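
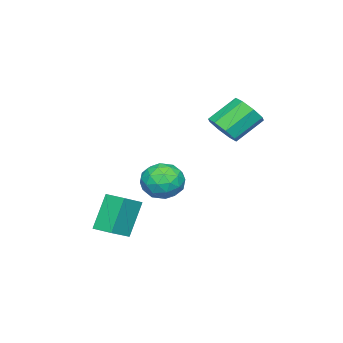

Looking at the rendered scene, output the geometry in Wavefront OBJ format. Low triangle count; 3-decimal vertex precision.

v -0.385 0.093 2.063
v 0.276 0.043 2.758
v -0.875 0.897 3.912
v -1.535 0.947 3.217
v 0.333 0.658 2.36
v -0.818 1.512 3.515
v -0.03 0.942 1.788
v -1.181 1.796 2.942
v -0.601 0.729 1.377
v -1.752 1.583 2.531
v -1.045 0.143 1.368
v -2.196 0.997 2.522
v -1.102 -0.472 1.765
v -2.253 0.382 2.92
v -0.739 -0.756 2.338
v -1.89 0.098 3.492
v -0.168 -0.543 2.749
v -1.319 0.311 3.903
v -0.381 -3.146 -3.08
v 0.018 -3.812 -2.166
v -2.178 -3.228 -2.354
v -1.779 -3.894 -1.44
v -1.464 -2.74 -1.523
v -0.354 -2.69 -1.972
v -1.806 -4.35 -2.548
v -0.696 -4.3 -2.997
v -0.863 -4.557 -1.838
v -0.652 -3.561 -1.204
v -1.508 -3.479 -3.316
v -1.297 -2.483 -2.682
v -0.024 -3.472 -2.687
v -2.136 -3.568 -1.833
v -1.951 -2.89 -1.882
v -1.717 -3.281 -1.345
v -0.243 -2.812 -2.572
v -0.008 -3.204 -2.035
v -0.879 -2.573 -1.657
v -2.152 -3.836 -2.485
v -1.917 -4.228 -1.948
v -0.443 -3.759 -3.175
v -0.209 -4.15 -2.638
v -1.281 -4.467 -2.863
v -0.307 -4.301 -1.957
v -1.363 -4.349 -1.53
v -1.379 -4.617 -2.182
v -0.726 -4.588 -2.445
v -0.183 -3.716 -1.585
v -1.239 -3.764 -1.158
v -1.054 -3.086 -1.206
v -0.401 -3.056 -1.47
v -0.7 -4.154 -1.392
v -0.921 -3.276 -3.362
v -1.977 -3.324 -2.935
v -1.759 -3.984 -3.05
v -1.106 -3.954 -3.314
v -0.797 -2.691 -2.99
v -1.853 -2.739 -2.563
v -1.434 -2.452 -2.075
v -0.781 -2.423 -2.338
v -1.46 -2.886 -3.128
v 3.575 -3.678 -3.935
v 2.551 -3.568 -2.07
v 3.779 -2.547 -3.889
v 2.754 -2.437 -2.025
v 4.786 -3.923 -3.255
v 3.761 -3.813 -1.391
v 4.989 -2.792 -3.21
v 3.965 -2.682 -1.345
f 2 1 5
f 2 5 3
f 3 5 6
f 3 6 4
f 5 1 7
f 5 7 6
f 6 7 8
f 6 8 4
f 7 1 9
f 7 9 8
f 8 9 10
f 8 10 4
f 9 1 11
f 9 11 10
f 10 11 12
f 10 12 4
f 11 1 13
f 11 13 12
f 12 13 14
f 12 14 4
f 13 1 15
f 13 15 14
f 14 15 16
f 14 16 4
f 15 1 17
f 15 17 16
f 16 17 18
f 16 18 4
f 17 1 2
f 17 2 18
f 18 2 3
f 18 3 4
f 19 56 35
f 56 30 59
f 35 59 24
f 56 59 35
f 19 35 31
f 35 24 36
f 31 36 20
f 35 36 31
f 19 31 40
f 31 20 41
f 40 41 26
f 31 41 40
f 19 40 52
f 40 26 55
f 52 55 29
f 40 55 52
f 19 52 56
f 52 29 60
f 56 60 30
f 52 60 56
f 20 36 47
f 36 24 50
f 47 50 28
f 36 50 47
f 24 59 37
f 59 30 58
f 37 58 23
f 59 58 37
f 30 60 57
f 60 29 53
f 57 53 21
f 60 53 57
f 29 55 54
f 55 26 42
f 54 42 25
f 55 42 54
f 26 41 46
f 41 20 43
f 46 43 27
f 41 43 46
f 22 48 34
f 48 28 49
f 34 49 23
f 48 49 34
f 22 34 32
f 34 23 33
f 32 33 21
f 34 33 32
f 22 32 39
f 32 21 38
f 39 38 25
f 32 38 39
f 22 39 44
f 39 25 45
f 44 45 27
f 39 45 44
f 22 44 48
f 44 27 51
f 48 51 28
f 44 51 48
f 23 49 37
f 49 28 50
f 37 50 24
f 49 50 37
f 21 33 57
f 33 23 58
f 57 58 30
f 33 58 57
f 25 38 54
f 38 21 53
f 54 53 29
f 38 53 54
f 27 45 46
f 45 25 42
f 46 42 26
f 45 42 46
f 28 51 47
f 51 27 43
f 47 43 20
f 51 43 47
f 62 64 61
f 65 62 61
f 61 64 63
f 63 65 61
f 62 68 64
f 66 62 65
f 66 68 62
f 64 68 63
f 67 65 63
f 63 68 67
f 67 66 65
f 68 66 67



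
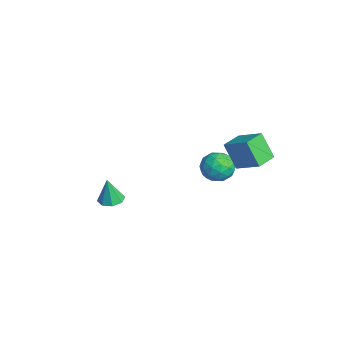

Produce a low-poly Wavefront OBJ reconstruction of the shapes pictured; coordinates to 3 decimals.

v 2.049 -3.125 -1.13
v 2.562 -2.744 -1.082
v 2.051 -3.295 0.21
v 2.14 -2.496 -1.05
v 1.666 -2.617 -1.065
v 1.416 -3.035 -1.118
v 1.537 -3.505 -1.178
v 1.958 -3.753 -1.209
v 2.433 -3.633 -1.195
v 2.683 -3.215 -1.142
v -1.748 2.893 -1.892
v -1.025 3.318 -1.526
v -0.855 2.182 -2.834
v -0.132 2.607 -2.468
v -0.587 1.98 -1.983
v -1.14 2.419 -1.401
v -0.74 3.081 -2.959
v -1.293 3.52 -2.377
v -0.402 3.434 -2.186
v -0.308 2.753 -1.582
v -1.572 2.747 -2.778
v -1.478 2.066 -2.174
v -1.465 3.168 -1.627
v -0.415 2.332 -2.733
v -0.683 1.963 -2.448
v -0.258 2.213 -2.233
v -1.532 2.64 -1.553
v -1.107 2.889 -1.338
v -0.85 2.103 -1.606
v -0.773 2.611 -3.022
v -0.348 2.86 -2.807
v -1.622 3.287 -2.127
v -1.197 3.537 -1.912
v -1.03 3.397 -2.754
v -0.674 3.486 -1.8
v -0.149 3.068 -2.353
v -0.507 3.346 -2.642
v -0.831 3.605 -2.3
v -0.618 3.086 -1.445
v -0.093 2.668 -1.998
v -0.361 2.299 -1.713
v -0.686 2.557 -1.371
v -0.252 3.154 -1.832
v -1.787 2.832 -2.362
v -1.262 2.414 -2.915
v -1.194 2.943 -2.989
v -1.519 3.201 -2.647
v -1.731 2.432 -2.007
v -1.206 2.014 -2.56
v -1.049 1.895 -2.06
v -1.373 2.154 -1.718
v -1.628 2.346 -2.528
v 3.676 2.252 1.098
v 3.093 1.825 2.367
v 3.016 3.144 1.095
v 2.433 2.717 2.364
v 4.687 3.003 1.816
v 4.104 2.576 3.085
v 4.027 3.895 1.813
v 3.444 3.468 3.082
f 2 1 4
f 2 4 3
f 4 1 5
f 4 5 3
f 5 1 6
f 5 6 3
f 6 1 7
f 6 7 3
f 7 1 8
f 7 8 3
f 8 1 9
f 8 9 3
f 9 1 10
f 9 10 3
f 10 1 2
f 10 2 3
f 11 48 27
f 48 22 51
f 27 51 16
f 48 51 27
f 11 27 23
f 27 16 28
f 23 28 12
f 27 28 23
f 11 23 32
f 23 12 33
f 32 33 18
f 23 33 32
f 11 32 44
f 32 18 47
f 44 47 21
f 32 47 44
f 11 44 48
f 44 21 52
f 48 52 22
f 44 52 48
f 12 28 39
f 28 16 42
f 39 42 20
f 28 42 39
f 16 51 29
f 51 22 50
f 29 50 15
f 51 50 29
f 22 52 49
f 52 21 45
f 49 45 13
f 52 45 49
f 21 47 46
f 47 18 34
f 46 34 17
f 47 34 46
f 18 33 38
f 33 12 35
f 38 35 19
f 33 35 38
f 14 40 26
f 40 20 41
f 26 41 15
f 40 41 26
f 14 26 24
f 26 15 25
f 24 25 13
f 26 25 24
f 14 24 31
f 24 13 30
f 31 30 17
f 24 30 31
f 14 31 36
f 31 17 37
f 36 37 19
f 31 37 36
f 14 36 40
f 36 19 43
f 40 43 20
f 36 43 40
f 15 41 29
f 41 20 42
f 29 42 16
f 41 42 29
f 13 25 49
f 25 15 50
f 49 50 22
f 25 50 49
f 17 30 46
f 30 13 45
f 46 45 21
f 30 45 46
f 19 37 38
f 37 17 34
f 38 34 18
f 37 34 38
f 20 43 39
f 43 19 35
f 39 35 12
f 43 35 39
f 54 56 53
f 57 54 53
f 53 56 55
f 55 57 53
f 54 60 56
f 58 54 57
f 58 60 54
f 56 60 55
f 59 57 55
f 55 60 59
f 59 58 57
f 60 58 59



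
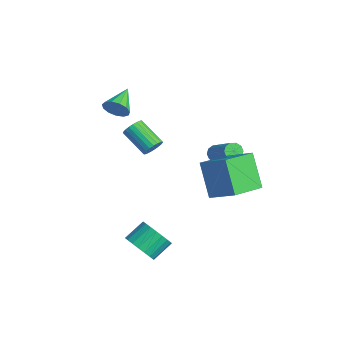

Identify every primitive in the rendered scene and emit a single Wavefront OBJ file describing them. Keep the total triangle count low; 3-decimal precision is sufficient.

v 2.487 -3.645 -3.049
v 3.313 -3.303 -3.267
v 3.078 -2.292 -2.57
v 2.253 -2.635 -2.351
v 3.092 -3.162 -3.546
v 2.857 -2.151 -2.849
v 2.766 -3.105 -3.739
v 2.532 -2.094 -3.041
v 2.392 -3.141 -3.812
v 2.158 -2.13 -3.115
v 2.035 -3.264 -3.753
v 1.801 -2.253 -3.056
v 1.756 -3.453 -3.573
v 1.522 -2.442 -2.876
v 1.603 -3.676 -3.302
v 1.369 -2.665 -2.604
v 1.603 -3.893 -2.987
v 1.369 -2.882 -2.29
v 1.756 -4.067 -2.683
v 1.522 -3.057 -1.985
v 2.035 -4.169 -2.442
v 1.801 -3.158 -1.744
v 2.393 -4.18 -2.306
v 2.159 -3.169 -1.608
v 2.767 -4.098 -2.298
v 2.532 -3.088 -1.601
v 3.092 -3.939 -2.421
v 2.858 -2.928 -1.723
v 3.313 -3.728 -2.651
v 3.079 -2.717 -1.954
v 3.391 -3.503 -2.951
v 3.157 -2.493 -2.254
v -2.674 -0.796 -0.231
v -2.314 -0.925 0.231
v -3.626 -1.493 1.094
v -3.986 -1.364 0.631
v -2.382 -0.69 0.282
v -3.694 -1.258 1.145
v -2.5 -0.474 0.244
v -3.813 -1.042 1.107
v -2.649 -0.313 0.124
v -3.961 -0.881 0.987
v -2.802 -0.236 -0.057
v -4.114 -0.804 0.806
v -2.932 -0.256 -0.269
v -4.245 -0.824 0.594
v -3.018 -0.369 -0.474
v -4.331 -0.937 0.389
v -3.045 -0.556 -0.637
v -4.357 -1.124 0.226
v -3.007 -0.784 -0.73
v -4.319 -1.352 0.133
v -2.912 -1.015 -0.737
v -4.224 -1.582 0.126
v -2.775 -1.207 -0.656
v -4.088 -1.775 0.207
v -2.621 -1.329 -0.502
v -3.934 -1.897 0.361
v -2.477 -1.358 -0.301
v -3.789 -1.926 0.562
v -2.366 -1.291 -0.088
v -3.678 -1.858 0.775
v -2.308 -1.137 0.1
v -3.62 -1.705 0.963
v -1.934 2.27 -1.045
v -1.626 2.328 -1.46
v -0.097 2.568 -0.29
v -0.406 2.51 0.125
v -1.736 2.619 -1.376
v -0.207 2.858 -0.206
v -1.921 2.776 -1.166
v -0.393 3.016 0.004
v -2.112 2.74 -0.91
v -0.583 2.98 0.261
v -2.235 2.524 -0.705
v -0.706 2.764 0.465
v -2.243 2.212 -0.63
v -0.714 2.452 0.54
v -2.133 1.922 -0.714
v -0.604 2.161 0.456
v -1.947 1.764 -0.924
v -0.419 2.004 0.246
v -1.757 1.8 -1.181
v -0.228 2.04 -0.01
v -1.634 2.016 -1.385
v -0.105 2.256 -0.215
v 1.365 -0.087 1.283
v 2.534 0.694 2.088
v 0.567 1.71 0.7
v 1.736 2.49 1.506
v 2.544 -0.11 -0.406
v 3.713 0.67 0.4
v 1.746 1.686 -0.988
v 2.915 2.467 -0.183
v -2.91 -2.634 3.015
v -2.525 -2.584 3.633
v -3.93 -1.606 3.565
v -2.374 -2.298 3.378
v -2.393 -2.119 3.009
v -2.576 -2.103 2.641
v -2.866 -2.257 2.391
v -3.169 -2.53 2.34
v -3.39 -2.836 2.503
v -3.458 -3.078 2.828
v -3.353 -3.18 3.213
v -3.107 -3.108 3.534
v -2.798 -2.886 3.691
f 2 1 5
f 2 5 3
f 3 5 6
f 3 6 4
f 5 1 7
f 5 7 6
f 6 7 8
f 6 8 4
f 7 1 9
f 7 9 8
f 8 9 10
f 8 10 4
f 9 1 11
f 9 11 10
f 10 11 12
f 10 12 4
f 11 1 13
f 11 13 12
f 12 13 14
f 12 14 4
f 13 1 15
f 13 15 14
f 14 15 16
f 14 16 4
f 15 1 17
f 15 17 16
f 16 17 18
f 16 18 4
f 17 1 19
f 17 19 18
f 18 19 20
f 18 20 4
f 19 1 21
f 19 21 20
f 20 21 22
f 20 22 4
f 21 1 23
f 21 23 22
f 22 23 24
f 22 24 4
f 23 1 25
f 23 25 24
f 24 25 26
f 24 26 4
f 25 1 27
f 25 27 26
f 26 27 28
f 26 28 4
f 27 1 29
f 27 29 28
f 28 29 30
f 28 30 4
f 29 1 31
f 29 31 30
f 30 31 32
f 30 32 4
f 31 1 2
f 31 2 32
f 32 2 3
f 32 3 4
f 34 33 37
f 34 37 35
f 35 37 38
f 35 38 36
f 37 33 39
f 37 39 38
f 38 39 40
f 38 40 36
f 39 33 41
f 39 41 40
f 40 41 42
f 40 42 36
f 41 33 43
f 41 43 42
f 42 43 44
f 42 44 36
f 43 33 45
f 43 45 44
f 44 45 46
f 44 46 36
f 45 33 47
f 45 47 46
f 46 47 48
f 46 48 36
f 47 33 49
f 47 49 48
f 48 49 50
f 48 50 36
f 49 33 51
f 49 51 50
f 50 51 52
f 50 52 36
f 51 33 53
f 51 53 52
f 52 53 54
f 52 54 36
f 53 33 55
f 53 55 54
f 54 55 56
f 54 56 36
f 55 33 57
f 55 57 56
f 56 57 58
f 56 58 36
f 57 33 59
f 57 59 58
f 58 59 60
f 58 60 36
f 59 33 61
f 59 61 60
f 60 61 62
f 60 62 36
f 61 33 63
f 61 63 62
f 62 63 64
f 62 64 36
f 63 33 34
f 63 34 64
f 64 34 35
f 64 35 36
f 66 65 69
f 66 69 67
f 67 69 70
f 67 70 68
f 69 65 71
f 69 71 70
f 70 71 72
f 70 72 68
f 71 65 73
f 71 73 72
f 72 73 74
f 72 74 68
f 73 65 75
f 73 75 74
f 74 75 76
f 74 76 68
f 75 65 77
f 75 77 76
f 76 77 78
f 76 78 68
f 77 65 79
f 77 79 78
f 78 79 80
f 78 80 68
f 79 65 81
f 79 81 80
f 80 81 82
f 80 82 68
f 81 65 83
f 81 83 82
f 82 83 84
f 82 84 68
f 83 65 85
f 83 85 84
f 84 85 86
f 84 86 68
f 85 65 66
f 85 66 86
f 86 66 67
f 86 67 68
f 88 90 87
f 91 88 87
f 87 90 89
f 89 91 87
f 88 94 90
f 92 88 91
f 92 94 88
f 90 94 89
f 93 91 89
f 89 94 93
f 93 92 91
f 94 92 93
f 96 95 98
f 96 98 97
f 98 95 99
f 98 99 97
f 99 95 100
f 99 100 97
f 100 95 101
f 100 101 97
f 101 95 102
f 101 102 97
f 102 95 103
f 102 103 97
f 103 95 104
f 103 104 97
f 104 95 105
f 104 105 97
f 105 95 106
f 105 106 97
f 106 95 107
f 106 107 97
f 107 95 96
f 107 96 97



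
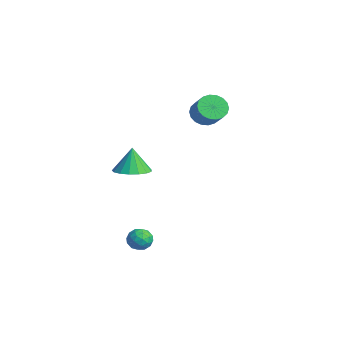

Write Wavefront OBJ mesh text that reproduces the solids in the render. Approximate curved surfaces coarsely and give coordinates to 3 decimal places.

v 2.375 -3.481 -1.374
v 2.977 -3.34 -1.69
v 2.603 -4.58 -1.43
v 3.205 -4.439 -1.746
v 3.116 -4.272 -1.078
v 2.975 -3.593 -1.043
v 2.605 -4.327 -2.077
v 2.464 -3.648 -2.042
v 3.119 -3.863 -2.124
v 3.435 -3.829 -1.507
v 2.145 -4.091 -1.613
v 2.461 -4.057 -0.996
v 2.656 -3.315 -1.527
v 2.924 -4.605 -1.593
v 2.872 -4.507 -1.2
v 3.225 -4.425 -1.386
v 2.655 -3.463 -1.147
v 3.009 -3.38 -1.333
v 3.09 -3.928 -0.973
v 2.571 -4.54 -1.787
v 2.925 -4.457 -1.973
v 2.355 -3.495 -1.734
v 2.708 -3.413 -1.92
v 2.49 -3.992 -2.147
v 3.093 -3.539 -1.968
v 3.227 -4.184 -2.001
v 2.875 -4.119 -2.195
v 2.792 -3.72 -2.175
v 3.279 -3.519 -1.605
v 3.413 -4.164 -1.638
v 3.36 -4.066 -1.245
v 3.278 -3.667 -1.225
v 3.362 -3.826 -1.86
v 2.167 -3.756 -1.482
v 2.301 -4.401 -1.515
v 2.302 -4.253 -1.895
v 2.22 -3.854 -1.875
v 2.353 -3.736 -1.119
v 2.487 -4.381 -1.152
v 2.788 -4.2 -0.945
v 2.705 -3.801 -0.925
v 2.218 -4.094 -1.26
v -4.366 2.972 2.637
v -3.972 3.604 2.207
v -2.88 3.539 3.112
v -3.274 2.908 3.543
v -4.177 3.794 2.468
v -3.085 3.73 3.374
v -4.42 3.821 2.763
v -3.328 3.757 3.668
v -4.652 3.68 3.033
v -3.56 3.616 3.938
v -4.827 3.399 3.224
v -3.735 3.335 4.13
v -4.911 3.034 3.299
v -3.819 2.969 4.205
v -4.887 2.656 3.244
v -3.795 2.591 4.149
v -4.76 2.341 3.068
v -3.668 2.276 3.973
v -4.555 2.15 2.806
v -3.463 2.086 3.712
v -4.312 2.123 2.512
v -3.22 2.059 3.417
v -4.08 2.264 2.242
v -2.988 2.2 3.147
v -3.905 2.545 2.05
v -2.813 2.481 2.956
v -3.821 2.911 1.975
v -2.729 2.846 2.881
v -3.845 3.289 2.031
v -2.753 3.224 2.936
v -1.768 -2.36 0.69
v -0.859 -1.944 0.834
v -2.072 -2.2 2.15
v -1.144 -1.567 0.733
v -1.572 -1.371 0.623
v -2.045 -1.402 0.528
v -2.454 -1.652 0.47
v -2.707 -2.065 0.462
v -2.744 -2.545 0.507
v -2.557 -2.982 0.593
v -2.19 -3.277 0.702
v -1.726 -3.362 0.808
v -1.272 -3.217 0.887
v -0.931 -2.876 0.921
v -0.782 -2.416 0.901
f 1 38 17
f 38 12 41
f 17 41 6
f 38 41 17
f 1 17 13
f 17 6 18
f 13 18 2
f 17 18 13
f 1 13 22
f 13 2 23
f 22 23 8
f 13 23 22
f 1 22 34
f 22 8 37
f 34 37 11
f 22 37 34
f 1 34 38
f 34 11 42
f 38 42 12
f 34 42 38
f 2 18 29
f 18 6 32
f 29 32 10
f 18 32 29
f 6 41 19
f 41 12 40
f 19 40 5
f 41 40 19
f 12 42 39
f 42 11 35
f 39 35 3
f 42 35 39
f 11 37 36
f 37 8 24
f 36 24 7
f 37 24 36
f 8 23 28
f 23 2 25
f 28 25 9
f 23 25 28
f 4 30 16
f 30 10 31
f 16 31 5
f 30 31 16
f 4 16 14
f 16 5 15
f 14 15 3
f 16 15 14
f 4 14 21
f 14 3 20
f 21 20 7
f 14 20 21
f 4 21 26
f 21 7 27
f 26 27 9
f 21 27 26
f 4 26 30
f 26 9 33
f 30 33 10
f 26 33 30
f 5 31 19
f 31 10 32
f 19 32 6
f 31 32 19
f 3 15 39
f 15 5 40
f 39 40 12
f 15 40 39
f 7 20 36
f 20 3 35
f 36 35 11
f 20 35 36
f 9 27 28
f 27 7 24
f 28 24 8
f 27 24 28
f 10 33 29
f 33 9 25
f 29 25 2
f 33 25 29
f 44 43 47
f 44 47 45
f 45 47 48
f 45 48 46
f 47 43 49
f 47 49 48
f 48 49 50
f 48 50 46
f 49 43 51
f 49 51 50
f 50 51 52
f 50 52 46
f 51 43 53
f 51 53 52
f 52 53 54
f 52 54 46
f 53 43 55
f 53 55 54
f 54 55 56
f 54 56 46
f 55 43 57
f 55 57 56
f 56 57 58
f 56 58 46
f 57 43 59
f 57 59 58
f 58 59 60
f 58 60 46
f 59 43 61
f 59 61 60
f 60 61 62
f 60 62 46
f 61 43 63
f 61 63 62
f 62 63 64
f 62 64 46
f 63 43 65
f 63 65 64
f 64 65 66
f 64 66 46
f 65 43 67
f 65 67 66
f 66 67 68
f 66 68 46
f 67 43 69
f 67 69 68
f 68 69 70
f 68 70 46
f 69 43 71
f 69 71 70
f 70 71 72
f 70 72 46
f 71 43 44
f 71 44 72
f 72 44 45
f 72 45 46
f 74 73 76
f 74 76 75
f 76 73 77
f 76 77 75
f 77 73 78
f 77 78 75
f 78 73 79
f 78 79 75
f 79 73 80
f 79 80 75
f 80 73 81
f 80 81 75
f 81 73 82
f 81 82 75
f 82 73 83
f 82 83 75
f 83 73 84
f 83 84 75
f 84 73 85
f 84 85 75
f 85 73 86
f 85 86 75
f 86 73 87
f 86 87 75
f 87 73 74
f 87 74 75



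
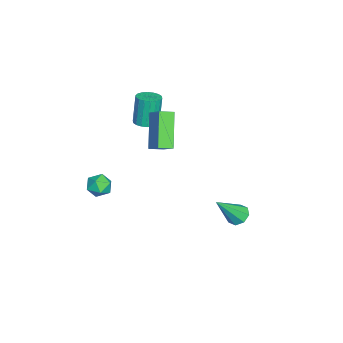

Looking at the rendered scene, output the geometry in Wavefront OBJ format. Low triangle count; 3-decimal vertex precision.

v -0.645 -0.715 3.431
v 0.171 -0.071 4.213
v -0.993 -0.015 3.219
v -0.178 0.628 4.001
v 0.778 -0.508 1.779
v 1.593 0.135 2.561
v 0.429 0.191 1.567
v 1.245 0.835 2.349
v -2.783 -1.312 1.036
v -2.273 -0.856 1.124
v -2.646 -0.772 2.852
v -3.157 -1.228 2.764
v -2.515 -0.677 1.063
v -2.888 -0.593 2.791
v -2.81 -0.624 0.997
v -3.183 -0.539 2.725
v -3.1 -0.707 0.938
v -3.473 -0.622 2.666
v -3.327 -0.91 0.899
v -3.7 -0.825 2.627
v -3.446 -1.192 0.887
v -3.82 -1.108 2.615
v -3.434 -1.499 0.904
v -3.808 -1.414 2.632
v -3.294 -1.768 0.948
v -3.667 -1.684 2.676
v -3.052 -1.947 1.009
v -3.425 -1.863 2.737
v -2.757 -2.001 1.075
v -3.13 -1.916 2.803
v -2.467 -1.918 1.134
v -2.84 -1.833 2.862
v -2.24 -1.715 1.173
v -2.613 -1.63 2.901
v -2.12 -1.432 1.185
v -2.494 -1.348 2.913
v -2.132 -1.126 1.168
v -2.506 -1.041 2.896
v 0.093 3.933 -3.308
v 0.64 4.316 -3.366
v 0.967 2.927 -1.712
v 0.292 4.518 -3.048
v -0.173 4.377 -2.883
v -0.481 3.977 -2.967
v -0.453 3.55 -3.251
v -0.105 3.349 -3.569
v 0.36 3.489 -3.734
v 0.668 3.89 -3.65
v 3.223 -2.55 1.202
v 3.529 -2.251 1.787
v 4.231 -2.429 0.613
v 4.537 -2.13 1.198
v 4.362 -2.834 1.2
v 3.739 -2.908 1.565
v 4.021 -1.772 0.835
v 3.398 -1.846 1.2
v 4.023 -1.769 1.561
v 4.233 -2.426 1.787
v 3.527 -2.254 0.613
v 3.737 -2.911 0.839
f 2 4 1
f 5 2 1
f 1 4 3
f 3 5 1
f 2 8 4
f 6 2 5
f 6 8 2
f 4 8 3
f 7 5 3
f 3 8 7
f 7 6 5
f 8 6 7
f 10 9 13
f 10 13 11
f 11 13 14
f 11 14 12
f 13 9 15
f 13 15 14
f 14 15 16
f 14 16 12
f 15 9 17
f 15 17 16
f 16 17 18
f 16 18 12
f 17 9 19
f 17 19 18
f 18 19 20
f 18 20 12
f 19 9 21
f 19 21 20
f 20 21 22
f 20 22 12
f 21 9 23
f 21 23 22
f 22 23 24
f 22 24 12
f 23 9 25
f 23 25 24
f 24 25 26
f 24 26 12
f 25 9 27
f 25 27 26
f 26 27 28
f 26 28 12
f 27 9 29
f 27 29 28
f 28 29 30
f 28 30 12
f 29 9 31
f 29 31 30
f 30 31 32
f 30 32 12
f 31 9 33
f 31 33 32
f 32 33 34
f 32 34 12
f 33 9 35
f 33 35 34
f 34 35 36
f 34 36 12
f 35 9 37
f 35 37 36
f 36 37 38
f 36 38 12
f 37 9 10
f 37 10 38
f 38 10 11
f 38 11 12
f 40 39 42
f 40 42 41
f 42 39 43
f 42 43 41
f 43 39 44
f 43 44 41
f 44 39 45
f 44 45 41
f 45 39 46
f 45 46 41
f 46 39 47
f 46 47 41
f 47 39 48
f 47 48 41
f 48 39 40
f 48 40 41
f 49 60 54
f 49 54 50
f 49 50 56
f 49 56 59
f 49 59 60
f 50 54 58
f 54 60 53
f 60 59 51
f 59 56 55
f 56 50 57
f 52 58 53
f 52 53 51
f 52 51 55
f 52 55 57
f 52 57 58
f 53 58 54
f 51 53 60
f 55 51 59
f 57 55 56
f 58 57 50



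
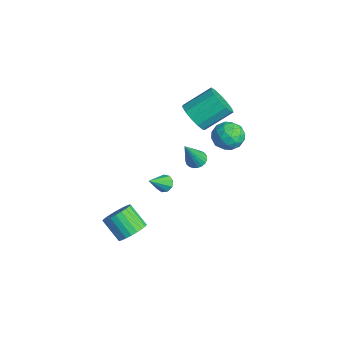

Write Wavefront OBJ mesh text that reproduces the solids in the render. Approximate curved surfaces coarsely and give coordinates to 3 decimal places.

v -3.348 1.863 0.99
v -2.344 2.045 0.666
v -2.289 3.76 1.807
v -3.292 3.577 2.13
v -2.704 2.321 0.269
v -2.648 4.036 1.409
v -3.268 2.452 0.1
v -3.212 4.166 1.241
v -3.857 2.395 0.214
v -3.801 4.11 1.355
v -4.285 2.17 0.574
v -4.229 3.884 1.715
v -4.415 1.847 1.066
v -4.359 3.561 2.207
v -4.206 1.529 1.534
v -4.151 3.243 2.674
v -3.725 1.317 1.829
v -3.67 3.031 2.97
v -3.124 1.278 1.857
v -3.069 2.993 2.998
v -2.594 1.425 1.611
v -2.539 3.14 2.751
v -2.303 1.711 1.167
v -2.248 3.426 2.307
v 1.818 -1.757 0.485
v 2.073 -1.348 0.808
v 2.302 -2.823 1.455
v 1.7 -1.405 0.931
v 1.383 -1.627 0.845
v 1.269 -1.91 0.591
v 1.412 -2.121 0.287
v 1.746 -2.162 0.076
v 2.113 -2.014 0.056
v 2.343 -1.745 0.237
v 2.327 -1.482 0.534
v -2.181 4.571 -0.882
v -1.578 3.835 -0.434
v -3.542 3.565 -0.706
v -2.939 2.829 -0.258
v -3.133 3.73 0.249
v -2.292 4.351 0.14
v -2.828 3.049 -1.28
v -1.987 3.67 -1.389
v -1.978 2.894 -0.68
v -2.167 3.315 0.265
v -2.953 4.085 -1.405
v -3.142 4.506 -0.46
v -1.76 4.291 -0.674
v -3.36 3.109 -0.466
v -3.474 3.638 -0.168
v -3.12 3.205 0.095
v -2.18 4.595 -0.336
v -1.826 4.162 -0.073
v -2.739 4.1 0.329
v -3.294 3.238 -1.067
v -2.94 2.805 -0.804
v -2 4.195 -1.235
v -1.646 3.762 -0.972
v -2.381 3.3 -1.469
v -1.641 3.306 -0.555
v -2.441 2.714 -0.451
v -2.376 2.843 -1.052
v -1.881 3.209 -1.116
v -1.752 3.553 0
v -2.552 2.962 0.104
v -2.666 3.491 0.402
v -2.171 3.856 0.338
v -1.987 3 -0.144
v -2.568 4.438 -1.244
v -3.368 3.847 -1.14
v -2.949 3.544 -1.478
v -2.454 3.909 -1.542
v -2.679 4.686 -0.689
v -3.479 4.094 -0.585
v -3.239 4.191 -0.024
v -2.744 4.557 -0.088
v -3.133 4.4 -0.996
v 0.832 -3.297 -4.318
v 1.514 -3.255 -3.658
v 0.49 -3.841 -2.562
v -0.192 -3.883 -3.222
v 1.359 -2.92 -3.623
v 0.335 -3.506 -2.528
v 1.124 -2.642 -3.695
v 0.1 -3.228 -2.599
v 0.844 -2.464 -3.861
v -0.18 -3.05 -2.765
v 0.563 -2.413 -4.096
v -0.461 -2.999 -3.001
v 0.322 -2.497 -4.366
v -0.702 -3.083 -3.27
v 0.159 -2.702 -4.628
v -0.864 -3.288 -3.532
v 0.099 -2.998 -4.843
v -0.925 -3.584 -3.747
v 0.15 -3.339 -4.978
v -0.874 -3.925 -3.882
v 0.305 -3.674 -5.012
v -0.719 -4.26 -3.917
v 0.54 -3.952 -4.941
v -0.484 -4.538 -3.845
v 0.82 -4.13 -4.775
v -0.204 -4.716 -3.679
v 1.101 -4.181 -4.539
v 0.077 -4.767 -3.444
v 1.342 -4.097 -4.27
v 0.318 -4.683 -3.174
v 1.504 -3.892 -4.008
v 0.481 -4.478 -2.912
v 1.565 -3.596 -3.793
v 0.541 -4.182 -2.697
v -0.393 0.932 -0.082
v 0.224 1.05 -0.204
v 0.153 0.028 1.802
v 0.15 1.271 -0.077
v -0.019 1.434 0.05
v -0.252 1.51 0.154
v -0.509 1.485 0.217
v -0.746 1.366 0.228
v -0.923 1.171 0.186
v -1.007 0.935 0.097
v -0.986 0.698 -0.023
v -0.862 0.502 -0.153
v -0.656 0.38 -0.271
v -0.406 0.353 -0.356
v -0.153 0.427 -0.394
v 0.059 0.588 -0.378
v 0.192 0.808 -0.311
f 2 1 5
f 2 5 3
f 3 5 6
f 3 6 4
f 5 1 7
f 5 7 6
f 6 7 8
f 6 8 4
f 7 1 9
f 7 9 8
f 8 9 10
f 8 10 4
f 9 1 11
f 9 11 10
f 10 11 12
f 10 12 4
f 11 1 13
f 11 13 12
f 12 13 14
f 12 14 4
f 13 1 15
f 13 15 14
f 14 15 16
f 14 16 4
f 15 1 17
f 15 17 16
f 16 17 18
f 16 18 4
f 17 1 19
f 17 19 18
f 18 19 20
f 18 20 4
f 19 1 21
f 19 21 20
f 20 21 22
f 20 22 4
f 21 1 23
f 21 23 22
f 22 23 24
f 22 24 4
f 23 1 2
f 23 2 24
f 24 2 3
f 24 3 4
f 26 25 28
f 26 28 27
f 28 25 29
f 28 29 27
f 29 25 30
f 29 30 27
f 30 25 31
f 30 31 27
f 31 25 32
f 31 32 27
f 32 25 33
f 32 33 27
f 33 25 34
f 33 34 27
f 34 25 35
f 34 35 27
f 35 25 26
f 35 26 27
f 36 73 52
f 73 47 76
f 52 76 41
f 73 76 52
f 36 52 48
f 52 41 53
f 48 53 37
f 52 53 48
f 36 48 57
f 48 37 58
f 57 58 43
f 48 58 57
f 36 57 69
f 57 43 72
f 69 72 46
f 57 72 69
f 36 69 73
f 69 46 77
f 73 77 47
f 69 77 73
f 37 53 64
f 53 41 67
f 64 67 45
f 53 67 64
f 41 76 54
f 76 47 75
f 54 75 40
f 76 75 54
f 47 77 74
f 77 46 70
f 74 70 38
f 77 70 74
f 46 72 71
f 72 43 59
f 71 59 42
f 72 59 71
f 43 58 63
f 58 37 60
f 63 60 44
f 58 60 63
f 39 65 51
f 65 45 66
f 51 66 40
f 65 66 51
f 39 51 49
f 51 40 50
f 49 50 38
f 51 50 49
f 39 49 56
f 49 38 55
f 56 55 42
f 49 55 56
f 39 56 61
f 56 42 62
f 61 62 44
f 56 62 61
f 39 61 65
f 61 44 68
f 65 68 45
f 61 68 65
f 40 66 54
f 66 45 67
f 54 67 41
f 66 67 54
f 38 50 74
f 50 40 75
f 74 75 47
f 50 75 74
f 42 55 71
f 55 38 70
f 71 70 46
f 55 70 71
f 44 62 63
f 62 42 59
f 63 59 43
f 62 59 63
f 45 68 64
f 68 44 60
f 64 60 37
f 68 60 64
f 79 78 82
f 79 82 80
f 80 82 83
f 80 83 81
f 82 78 84
f 82 84 83
f 83 84 85
f 83 85 81
f 84 78 86
f 84 86 85
f 85 86 87
f 85 87 81
f 86 78 88
f 86 88 87
f 87 88 89
f 87 89 81
f 88 78 90
f 88 90 89
f 89 90 91
f 89 91 81
f 90 78 92
f 90 92 91
f 91 92 93
f 91 93 81
f 92 78 94
f 92 94 93
f 93 94 95
f 93 95 81
f 94 78 96
f 94 96 95
f 95 96 97
f 95 97 81
f 96 78 98
f 96 98 97
f 97 98 99
f 97 99 81
f 98 78 100
f 98 100 99
f 99 100 101
f 99 101 81
f 100 78 102
f 100 102 101
f 101 102 103
f 101 103 81
f 102 78 104
f 102 104 103
f 103 104 105
f 103 105 81
f 104 78 106
f 104 106 105
f 105 106 107
f 105 107 81
f 106 78 108
f 106 108 107
f 107 108 109
f 107 109 81
f 108 78 110
f 108 110 109
f 109 110 111
f 109 111 81
f 110 78 79
f 110 79 111
f 111 79 80
f 111 80 81
f 113 112 115
f 113 115 114
f 115 112 116
f 115 116 114
f 116 112 117
f 116 117 114
f 117 112 118
f 117 118 114
f 118 112 119
f 118 119 114
f 119 112 120
f 119 120 114
f 120 112 121
f 120 121 114
f 121 112 122
f 121 122 114
f 122 112 123
f 122 123 114
f 123 112 124
f 123 124 114
f 124 112 125
f 124 125 114
f 125 112 126
f 125 126 114
f 126 112 127
f 126 127 114
f 127 112 128
f 127 128 114
f 128 112 113
f 128 113 114



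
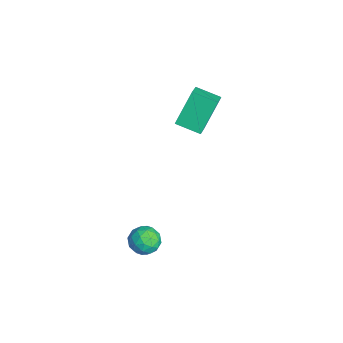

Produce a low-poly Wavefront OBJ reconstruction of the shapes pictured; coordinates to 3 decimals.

v 2.262 -0.766 -0.3
v 2.709 -0.271 -0.778
v 3.091 -1.769 -0.562
v 3.538 -1.274 -1.04
v 3.527 -1.16 -0.228
v 3.015 -0.54 -0.066
v 2.785 -1.5 -1.274
v 2.273 -0.88 -1.112
v 3.033 -0.725 -1.38
v 3.491 -0.515 -0.733
v 2.309 -1.525 -0.607
v 2.767 -1.315 0.04
v 2.413 -0.43 -0.516
v 3.387 -1.61 -0.824
v 3.381 -1.542 -0.346
v 3.644 -1.252 -0.627
v 2.593 -0.588 -0.098
v 2.856 -0.298 -0.379
v 3.336 -0.82 -0.055
v 2.944 -1.742 -0.961
v 3.207 -1.452 -1.242
v 2.156 -0.788 -0.713
v 2.419 -0.498 -0.994
v 2.464 -1.22 -1.285
v 2.866 -0.407 -1.151
v 3.353 -0.996 -1.305
v 2.91 -1.129 -1.442
v 2.609 -0.765 -1.347
v 3.136 -0.283 -0.771
v 3.622 -0.873 -0.925
v 3.616 -0.806 -0.447
v 3.315 -0.441 -0.352
v 3.325 -0.55 -1.124
v 2.178 -1.167 -0.415
v 2.664 -1.757 -0.569
v 2.485 -1.599 -0.988
v 2.184 -1.234 -0.893
v 2.447 -1.044 -0.035
v 2.934 -1.633 -0.189
v 3.191 -1.275 0.007
v 2.89 -0.911 0.102
v 2.475 -1.49 -0.216
v -4.17 2.915 3.277
v -3.184 2.52 3.916
v -3.485 4.016 2.901
v -2.499 3.621 3.54
v -3.501 1.939 1.64
v -2.515 1.544 2.279
v -2.816 3.04 1.264
v -1.83 2.645 1.903
f 1 38 17
f 38 12 41
f 17 41 6
f 38 41 17
f 1 17 13
f 17 6 18
f 13 18 2
f 17 18 13
f 1 13 22
f 13 2 23
f 22 23 8
f 13 23 22
f 1 22 34
f 22 8 37
f 34 37 11
f 22 37 34
f 1 34 38
f 34 11 42
f 38 42 12
f 34 42 38
f 2 18 29
f 18 6 32
f 29 32 10
f 18 32 29
f 6 41 19
f 41 12 40
f 19 40 5
f 41 40 19
f 12 42 39
f 42 11 35
f 39 35 3
f 42 35 39
f 11 37 36
f 37 8 24
f 36 24 7
f 37 24 36
f 8 23 28
f 23 2 25
f 28 25 9
f 23 25 28
f 4 30 16
f 30 10 31
f 16 31 5
f 30 31 16
f 4 16 14
f 16 5 15
f 14 15 3
f 16 15 14
f 4 14 21
f 14 3 20
f 21 20 7
f 14 20 21
f 4 21 26
f 21 7 27
f 26 27 9
f 21 27 26
f 4 26 30
f 26 9 33
f 30 33 10
f 26 33 30
f 5 31 19
f 31 10 32
f 19 32 6
f 31 32 19
f 3 15 39
f 15 5 40
f 39 40 12
f 15 40 39
f 7 20 36
f 20 3 35
f 36 35 11
f 20 35 36
f 9 27 28
f 27 7 24
f 28 24 8
f 27 24 28
f 10 33 29
f 33 9 25
f 29 25 2
f 33 25 29
f 44 46 43
f 47 44 43
f 43 46 45
f 45 47 43
f 44 50 46
f 48 44 47
f 48 50 44
f 46 50 45
f 49 47 45
f 45 50 49
f 49 48 47
f 50 48 49



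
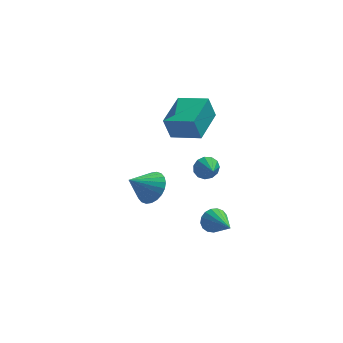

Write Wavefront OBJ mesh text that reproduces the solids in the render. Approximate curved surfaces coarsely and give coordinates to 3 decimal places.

v -0.477 -2.668 2.107
v -0.212 -2.342 2.616
v -0.223 -3.572 2.553
v -0.569 -2.4 2.703
v -0.897 -2.542 2.601
v -1.091 -2.725 2.342
v -1.091 -2.889 2.008
v -0.896 -2.983 1.706
v -0.568 -2.977 1.531
v -0.211 -2.873 1.539
v 0.061 -2.703 1.727
v 0.163 -2.523 2.036
v 0.061 -2.388 2.368
v -3.057 -2.225 0.394
v -2.427 -2.182 1.117
v -4.143 -2.655 1.366
v -2.564 -1.833 1.118
v -2.776 -1.544 1.009
v -3.03 -1.359 0.806
v -3.289 -1.305 0.541
v -3.512 -1.392 0.253
v -3.666 -1.605 -0.014
v -3.728 -1.913 -0.218
v -3.687 -2.269 -0.329
v -3.55 -2.617 -0.33
v -3.338 -2.906 -0.221
v -3.083 -3.092 -0.019
v -2.824 -3.145 0.247
v -2.601 -3.058 0.535
v -2.447 -2.845 0.801
v -2.386 -2.537 1.006
v -1.89 2.76 0.214
v -2.271 2.729 1.508
v -1.038 4.678 0.51
v -1.419 4.647 1.805
v -0.401 2.033 0.635
v -0.782 2.002 1.93
v 0.451 3.951 0.932
v 0.07 3.92 2.226
v -0.004 -1.612 -2.734
v 0.542 -1.604 -3.218
v 0.664 -3.188 -2.006
v 0.669 -1.425 -2.946
v 0.641 -1.288 -2.625
v 0.466 -1.226 -2.33
v 0.183 -1.252 -2.126
v -0.143 -1.361 -2.062
v -0.437 -1.527 -2.152
v -0.632 -1.713 -2.375
v -0.683 -1.875 -2.68
v -0.578 -1.977 -2.998
v -0.342 -1.996 -3.255
v -0.029 -1.926 -3.392
v 0.291 -1.785 -3.379
f 2 1 4
f 2 4 3
f 4 1 5
f 4 5 3
f 5 1 6
f 5 6 3
f 6 1 7
f 6 7 3
f 7 1 8
f 7 8 3
f 8 1 9
f 8 9 3
f 9 1 10
f 9 10 3
f 10 1 11
f 10 11 3
f 11 1 12
f 11 12 3
f 12 1 13
f 12 13 3
f 13 1 2
f 13 2 3
f 15 14 17
f 15 17 16
f 17 14 18
f 17 18 16
f 18 14 19
f 18 19 16
f 19 14 20
f 19 20 16
f 20 14 21
f 20 21 16
f 21 14 22
f 21 22 16
f 22 14 23
f 22 23 16
f 23 14 24
f 23 24 16
f 24 14 25
f 24 25 16
f 25 14 26
f 25 26 16
f 26 14 27
f 26 27 16
f 27 14 28
f 27 28 16
f 28 14 29
f 28 29 16
f 29 14 30
f 29 30 16
f 30 14 31
f 30 31 16
f 31 14 15
f 31 15 16
f 33 35 32
f 36 33 32
f 32 35 34
f 34 36 32
f 33 39 35
f 37 33 36
f 37 39 33
f 35 39 34
f 38 36 34
f 34 39 38
f 38 37 36
f 39 37 38
f 41 40 43
f 41 43 42
f 43 40 44
f 43 44 42
f 44 40 45
f 44 45 42
f 45 40 46
f 45 46 42
f 46 40 47
f 46 47 42
f 47 40 48
f 47 48 42
f 48 40 49
f 48 49 42
f 49 40 50
f 49 50 42
f 50 40 51
f 50 51 42
f 51 40 52
f 51 52 42
f 52 40 53
f 52 53 42
f 53 40 54
f 53 54 42
f 54 40 41
f 54 41 42



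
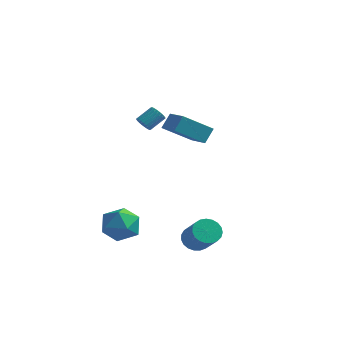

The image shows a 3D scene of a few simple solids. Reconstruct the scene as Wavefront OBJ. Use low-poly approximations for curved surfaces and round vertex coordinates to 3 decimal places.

v -1.458 -3.038 -2.446
v -0.863 -2.797 -3.483
v -1.657 -4.923 -2.997
v -1.062 -4.682 -4.034
v -0.466 -4.661 -2.97
v -0.343 -3.496 -2.63
v -2.177 -4.224 -3.85
v -2.054 -3.059 -3.51
v -1.308 -3.53 -4.351
v -0.25 -3.801 -3.807
v -2.27 -3.919 -2.673
v -1.212 -4.19 -2.129
v -2.954 2.403 1.228
v -2.63 2.545 0.793
v -2.102 3.378 1.458
v -2.426 3.237 1.892
v -2.802 2.677 0.763
v -2.273 3.51 1.428
v -2.996 2.768 0.804
v -2.468 3.601 1.469
v -3.184 2.803 0.91
v -2.656 3.636 1.575
v -3.337 2.777 1.063
v -2.809 3.611 1.728
v -3.432 2.695 1.242
v -2.904 3.528 1.907
v -3.454 2.568 1.419
v -2.926 3.401 2.084
v -3.4 2.416 1.566
v -2.872 3.249 2.231
v -3.278 2.262 1.662
v -2.75 3.095 2.327
v -3.107 2.13 1.692
v -2.578 2.963 2.357
v -2.912 2.039 1.651
v -2.384 2.872 2.316
v -2.724 2.004 1.545
v -2.196 2.837 2.21
v -2.571 2.029 1.392
v -2.043 2.863 2.057
v -2.476 2.112 1.213
v -1.948 2.945 1.878
v -2.454 2.239 1.036
v -1.926 3.072 1.701
v -2.508 2.391 0.889
v -1.98 3.224 1.554
v 1.207 -2.409 3.676
v 1.408 -1.773 4.499
v -0.018 -1.397 3.193
v 0.184 -0.761 4.017
v 2.496 -1.379 2.563
v 2.698 -0.743 3.387
v 1.272 -0.367 2.081
v 1.473 0.269 2.904
v 2.659 -2.845 -3.891
v 3.31 -2.37 -4.09
v 4.372 -3.279 -2.788
v 3.721 -3.755 -2.589
v 3.16 -2.186 -3.839
v 4.222 -3.095 -2.538
v 2.924 -2.116 -3.597
v 3.986 -3.025 -2.296
v 2.642 -2.172 -3.406
v 3.704 -3.081 -2.105
v 2.363 -2.344 -3.299
v 3.425 -3.253 -1.998
v 2.135 -2.603 -3.294
v 3.197 -3.513 -1.993
v 1.998 -2.904 -3.392
v 3.06 -3.814 -2.091
v 1.975 -3.195 -3.577
v 3.037 -4.104 -2.275
v 2.07 -3.426 -3.815
v 3.132 -4.335 -2.514
v 2.267 -3.556 -4.067
v 3.329 -4.465 -2.766
v 2.532 -3.563 -4.288
v 3.594 -4.472 -2.987
v 2.819 -3.446 -4.441
v 3.881 -4.355 -3.14
v 3.078 -3.225 -4.498
v 4.14 -4.134 -3.197
v 3.265 -2.939 -4.45
v 4.327 -3.848 -3.149
v 3.347 -2.636 -4.306
v 4.409 -3.546 -3.005
f 1 12 6
f 1 6 2
f 1 2 8
f 1 8 11
f 1 11 12
f 2 6 10
f 6 12 5
f 12 11 3
f 11 8 7
f 8 2 9
f 4 10 5
f 4 5 3
f 4 3 7
f 4 7 9
f 4 9 10
f 5 10 6
f 3 5 12
f 7 3 11
f 9 7 8
f 10 9 2
f 14 13 17
f 14 17 15
f 15 17 18
f 15 18 16
f 17 13 19
f 17 19 18
f 18 19 20
f 18 20 16
f 19 13 21
f 19 21 20
f 20 21 22
f 20 22 16
f 21 13 23
f 21 23 22
f 22 23 24
f 22 24 16
f 23 13 25
f 23 25 24
f 24 25 26
f 24 26 16
f 25 13 27
f 25 27 26
f 26 27 28
f 26 28 16
f 27 13 29
f 27 29 28
f 28 29 30
f 28 30 16
f 29 13 31
f 29 31 30
f 30 31 32
f 30 32 16
f 31 13 33
f 31 33 32
f 32 33 34
f 32 34 16
f 33 13 35
f 33 35 34
f 34 35 36
f 34 36 16
f 35 13 37
f 35 37 36
f 36 37 38
f 36 38 16
f 37 13 39
f 37 39 38
f 38 39 40
f 38 40 16
f 39 13 41
f 39 41 40
f 40 41 42
f 40 42 16
f 41 13 43
f 41 43 42
f 42 43 44
f 42 44 16
f 43 13 45
f 43 45 44
f 44 45 46
f 44 46 16
f 45 13 14
f 45 14 46
f 46 14 15
f 46 15 16
f 48 50 47
f 51 48 47
f 47 50 49
f 49 51 47
f 48 54 50
f 52 48 51
f 52 54 48
f 50 54 49
f 53 51 49
f 49 54 53
f 53 52 51
f 54 52 53
f 56 55 59
f 56 59 57
f 57 59 60
f 57 60 58
f 59 55 61
f 59 61 60
f 60 61 62
f 60 62 58
f 61 55 63
f 61 63 62
f 62 63 64
f 62 64 58
f 63 55 65
f 63 65 64
f 64 65 66
f 64 66 58
f 65 55 67
f 65 67 66
f 66 67 68
f 66 68 58
f 67 55 69
f 67 69 68
f 68 69 70
f 68 70 58
f 69 55 71
f 69 71 70
f 70 71 72
f 70 72 58
f 71 55 73
f 71 73 72
f 72 73 74
f 72 74 58
f 73 55 75
f 73 75 74
f 74 75 76
f 74 76 58
f 75 55 77
f 75 77 76
f 76 77 78
f 76 78 58
f 77 55 79
f 77 79 78
f 78 79 80
f 78 80 58
f 79 55 81
f 79 81 80
f 80 81 82
f 80 82 58
f 81 55 83
f 81 83 82
f 82 83 84
f 82 84 58
f 83 55 85
f 83 85 84
f 84 85 86
f 84 86 58
f 85 55 56
f 85 56 86
f 86 56 57
f 86 57 58



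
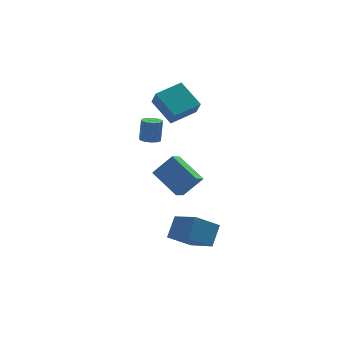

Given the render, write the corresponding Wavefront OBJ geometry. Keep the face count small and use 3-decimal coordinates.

v 2.029 -1.13 -1.002
v 1.009 0.373 -0.009
v 2.554 -0.471 -1.462
v 1.533 1.032 -0.469
v 3.127 -1.172 0.189
v 2.106 0.331 1.182
v 3.651 -0.513 -0.271
v 2.631 0.99 0.722
v 1.679 4.213 3.423
v 1.76 3.392 4.466
v 3.252 4.869 3.818
v 3.333 4.048 4.861
v 2.507 2.892 2.319
v 2.588 2.071 3.362
v 4.08 3.548 2.714
v 4.161 2.727 3.757
v 2.077 -4.225 -2.448
v 2.658 -3.37 -1.417
v 1.244 -2.674 -3.264
v 1.825 -1.819 -2.232
v 3.415 -4.001 -3.388
v 3.996 -3.146 -2.356
v 2.582 -2.45 -4.203
v 3.163 -1.595 -3.172
v 1.04 1.12 2.162
v 1.518 1.461 2.039
v 1.677 1.721 3.375
v 1.2 1.38 3.498
v 1.25 1.667 2.031
v 1.409 1.927 3.367
v 0.915 1.699 2.065
v 1.074 1.959 3.4
v 0.62 1.547 2.129
v 0.779 1.807 3.465
v 0.458 1.26 2.204
v 0.618 1.519 3.54
v 0.482 0.928 2.266
v 0.641 1.188 3.602
v 0.682 0.657 2.295
v 0.841 0.917 3.631
v 0.997 0.534 2.281
v 1.156 0.794 3.617
v 1.325 0.596 2.23
v 1.484 0.856 3.566
v 1.563 0.825 2.157
v 1.722 1.085 3.493
v 1.635 1.147 2.086
v 1.794 1.407 3.422
f 2 4 1
f 5 2 1
f 1 4 3
f 3 5 1
f 2 8 4
f 6 2 5
f 6 8 2
f 4 8 3
f 7 5 3
f 3 8 7
f 7 6 5
f 8 6 7
f 10 12 9
f 13 10 9
f 9 12 11
f 11 13 9
f 10 16 12
f 14 10 13
f 14 16 10
f 12 16 11
f 15 13 11
f 11 16 15
f 15 14 13
f 16 14 15
f 18 20 17
f 21 18 17
f 17 20 19
f 19 21 17
f 18 24 20
f 22 18 21
f 22 24 18
f 20 24 19
f 23 21 19
f 19 24 23
f 23 22 21
f 24 22 23
f 26 25 29
f 26 29 27
f 27 29 30
f 27 30 28
f 29 25 31
f 29 31 30
f 30 31 32
f 30 32 28
f 31 25 33
f 31 33 32
f 32 33 34
f 32 34 28
f 33 25 35
f 33 35 34
f 34 35 36
f 34 36 28
f 35 25 37
f 35 37 36
f 36 37 38
f 36 38 28
f 37 25 39
f 37 39 38
f 38 39 40
f 38 40 28
f 39 25 41
f 39 41 40
f 40 41 42
f 40 42 28
f 41 25 43
f 41 43 42
f 42 43 44
f 42 44 28
f 43 25 45
f 43 45 44
f 44 45 46
f 44 46 28
f 45 25 47
f 45 47 46
f 46 47 48
f 46 48 28
f 47 25 26
f 47 26 48
f 48 26 27
f 48 27 28



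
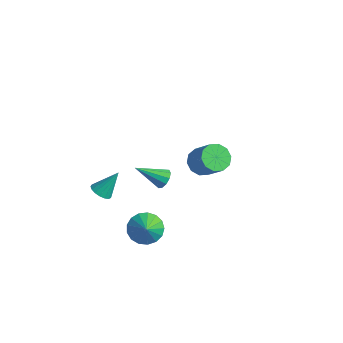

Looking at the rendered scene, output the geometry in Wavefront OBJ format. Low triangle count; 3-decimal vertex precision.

v -2.135 -3.07 -1.526
v -1.828 -2.612 -1.941
v -1.765 -2.09 -0.174
v -2.142 -2.51 -1.93
v -2.454 -2.536 -1.825
v -2.693 -2.684 -1.652
v -2.805 -2.92 -1.451
v -2.763 -3.191 -1.266
v -2.577 -3.434 -1.141
v -2.29 -3.593 -1.104
v -1.968 -3.633 -1.164
v -1.684 -3.543 -1.307
v -1.503 -3.345 -1.5
v -1.467 -3.084 -1.699
v -1.585 -2.819 -1.858
v -1.567 3.982 -2.837
v -0.955 4.461 -3.4
v 0.339 4.377 -2.066
v -0.273 3.898 -1.503
v -1.258 4.858 -3.08
v 0.035 4.774 -1.747
v -1.68 4.921 -2.668
v -0.386 4.836 -1.334
v -2.058 4.624 -2.32
v -0.765 4.54 -0.986
v -2.249 4.083 -2.169
v -0.955 3.998 -0.835
v -2.179 3.503 -2.274
v -0.885 3.419 -0.94
v -1.875 3.106 -2.593
v -0.582 3.022 -1.26
v -1.454 3.044 -3.006
v -0.16 2.959 -1.672
v -1.075 3.34 -3.354
v 0.218 3.256 -2.02
v -0.885 3.882 -3.505
v 0.409 3.797 -2.171
v 1.964 -3.4 -1.638
v 2.773 -2.911 -2.021
v 2.676 -3.94 -0.822
v 2.606 -2.609 -1.675
v 2.293 -2.488 -1.321
v 1.904 -2.576 -1.039
v 1.528 -2.853 -0.895
v 1.253 -3.255 -0.92
v 1.14 -3.691 -1.11
v 1.216 -4.059 -1.421
v 1.463 -4.277 -1.781
v 1.825 -4.294 -2.109
v 2.219 -4.106 -2.328
v 2.554 -3.756 -2.389
v 2.754 -3.325 -2.278
v 2.87 -2.859 3.003
v 3.115 -2.599 3.523
v 1.93 -4.041 4.037
v 2.785 -2.411 3.438
v 2.487 -2.394 3.187
v 2.336 -2.554 2.866
v 2.389 -2.831 2.597
v 2.626 -3.119 2.484
v 2.956 -3.307 2.569
v 3.253 -3.325 2.82
v 3.404 -3.164 3.141
v 3.351 -2.887 3.409
f 2 1 4
f 2 4 3
f 4 1 5
f 4 5 3
f 5 1 6
f 5 6 3
f 6 1 7
f 6 7 3
f 7 1 8
f 7 8 3
f 8 1 9
f 8 9 3
f 9 1 10
f 9 10 3
f 10 1 11
f 10 11 3
f 11 1 12
f 11 12 3
f 12 1 13
f 12 13 3
f 13 1 14
f 13 14 3
f 14 1 15
f 14 15 3
f 15 1 2
f 15 2 3
f 17 16 20
f 17 20 18
f 18 20 21
f 18 21 19
f 20 16 22
f 20 22 21
f 21 22 23
f 21 23 19
f 22 16 24
f 22 24 23
f 23 24 25
f 23 25 19
f 24 16 26
f 24 26 25
f 25 26 27
f 25 27 19
f 26 16 28
f 26 28 27
f 27 28 29
f 27 29 19
f 28 16 30
f 28 30 29
f 29 30 31
f 29 31 19
f 30 16 32
f 30 32 31
f 31 32 33
f 31 33 19
f 32 16 34
f 32 34 33
f 33 34 35
f 33 35 19
f 34 16 36
f 34 36 35
f 35 36 37
f 35 37 19
f 36 16 17
f 36 17 37
f 37 17 18
f 37 18 19
f 39 38 41
f 39 41 40
f 41 38 42
f 41 42 40
f 42 38 43
f 42 43 40
f 43 38 44
f 43 44 40
f 44 38 45
f 44 45 40
f 45 38 46
f 45 46 40
f 46 38 47
f 46 47 40
f 47 38 48
f 47 48 40
f 48 38 49
f 48 49 40
f 49 38 50
f 49 50 40
f 50 38 51
f 50 51 40
f 51 38 52
f 51 52 40
f 52 38 39
f 52 39 40
f 54 53 56
f 54 56 55
f 56 53 57
f 56 57 55
f 57 53 58
f 57 58 55
f 58 53 59
f 58 59 55
f 59 53 60
f 59 60 55
f 60 53 61
f 60 61 55
f 61 53 62
f 61 62 55
f 62 53 63
f 62 63 55
f 63 53 64
f 63 64 55
f 64 53 54
f 64 54 55



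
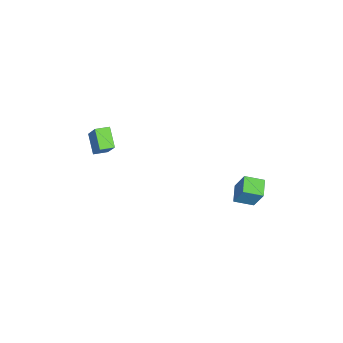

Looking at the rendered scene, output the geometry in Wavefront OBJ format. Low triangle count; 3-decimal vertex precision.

v -1.296 2.946 -3.1
v -0.947 3.609 -1.618
v -1.716 4.035 -3.488
v -1.367 4.698 -2.007
v -0.233 3.222 -3.473
v 0.116 3.885 -1.992
v -0.653 4.311 -3.862
v -0.304 4.974 -2.38
v 2.591 -4.338 2.888
v 3.393 -3.584 4.299
v 2.07 -3.681 2.833
v 2.873 -2.927 4.244
v 3.467 -3.713 2.056
v 4.27 -2.959 3.467
v 2.947 -3.056 2.001
v 3.749 -2.302 3.412
f 2 4 1
f 5 2 1
f 1 4 3
f 3 5 1
f 2 8 4
f 6 2 5
f 6 8 2
f 4 8 3
f 7 5 3
f 3 8 7
f 7 6 5
f 8 6 7
f 10 12 9
f 13 10 9
f 9 12 11
f 11 13 9
f 10 16 12
f 14 10 13
f 14 16 10
f 12 16 11
f 15 13 11
f 11 16 15
f 15 14 13
f 16 14 15



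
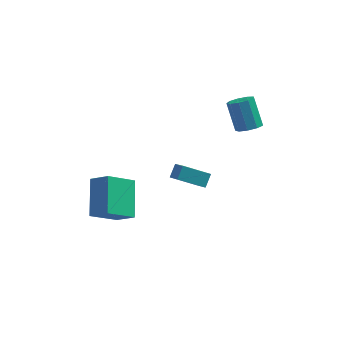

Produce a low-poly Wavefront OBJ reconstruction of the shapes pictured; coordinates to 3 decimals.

v -3.616 -3.849 -1.216
v -4.749 -4.703 -0.157
v -3.797 -2.178 -0.061
v -4.929 -3.032 0.998
v -2.731 -4.208 -0.558
v -3.863 -5.062 0.501
v -2.911 -2.537 0.597
v -4.044 -3.391 1.656
v -1.559 -0.001 -1.483
v -1.077 -1.077 -0.54
v -1.355 0.559 -0.949
v -0.873 -0.518 -0.006
v -0.227 0.078 -2.074
v 0.255 -0.999 -1.131
v -0.023 0.637 -1.54
v 0.459 -0.439 -0.597
v 2.236 -0.53 3.25
v 2.818 -0.179 3.265
v 2.326 0.581 4.585
v 1.744 0.23 4.57
v 2.5 0.051 3.015
v 2.008 0.81 4.334
v 2.059 0.008 2.874
v 1.567 0.768 4.194
v 1.7 -0.286 2.91
v 1.208 0.474 4.229
v 1.593 -0.694 3.105
v 1.1 0.065 4.424
v 1.786 -1.026 3.368
v 1.294 -0.266 4.687
v 2.19 -1.125 3.576
v 1.697 -0.365 4.895
v 2.616 -0.946 3.632
v 2.123 -0.186 4.951
v 2.864 -0.572 3.509
v 2.371 0.187 4.828
f 2 4 1
f 5 2 1
f 1 4 3
f 3 5 1
f 2 8 4
f 6 2 5
f 6 8 2
f 4 8 3
f 7 5 3
f 3 8 7
f 7 6 5
f 8 6 7
f 10 12 9
f 13 10 9
f 9 12 11
f 11 13 9
f 10 16 12
f 14 10 13
f 14 16 10
f 12 16 11
f 15 13 11
f 11 16 15
f 15 14 13
f 16 14 15
f 18 17 21
f 18 21 19
f 19 21 22
f 19 22 20
f 21 17 23
f 21 23 22
f 22 23 24
f 22 24 20
f 23 17 25
f 23 25 24
f 24 25 26
f 24 26 20
f 25 17 27
f 25 27 26
f 26 27 28
f 26 28 20
f 27 17 29
f 27 29 28
f 28 29 30
f 28 30 20
f 29 17 31
f 29 31 30
f 30 31 32
f 30 32 20
f 31 17 33
f 31 33 32
f 32 33 34
f 32 34 20
f 33 17 35
f 33 35 34
f 34 35 36
f 34 36 20
f 35 17 18
f 35 18 36
f 36 18 19
f 36 19 20



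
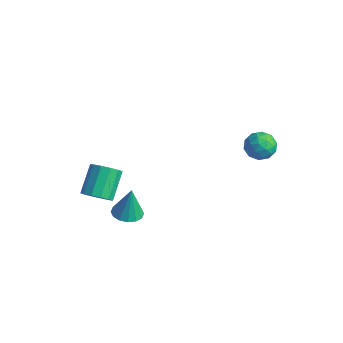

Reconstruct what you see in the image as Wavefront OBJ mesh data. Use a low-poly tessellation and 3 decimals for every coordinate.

v -1.205 -4.411 -4.316
v -0.5 -4.661 -3.698
v -1.25 -3.339 -2.307
v -1.955 -3.089 -2.924
v -0.307 -4.242 -3.992
v -1.056 -2.921 -2.6
v -0.398 -3.877 -4.388
v -1.148 -2.556 -2.997
v -0.746 -3.682 -4.761
v -1.496 -2.36 -3.37
v -1.24 -3.717 -4.993
v -1.989 -2.396 -3.602
v -1.723 -3.973 -5.01
v -2.472 -2.652 -3.619
v -2.041 -4.368 -4.806
v -2.79 -3.047 -3.415
v -2.094 -4.777 -4.447
v -2.843 -3.455 -3.056
v -1.865 -5.069 -4.046
v -2.614 -3.747 -2.655
v -1.426 -5.152 -3.73
v -2.176 -3.831 -2.339
v -0.918 -5 -3.601
v -1.667 -3.679 -2.21
v 3.524 4.312 -0.403
v 4.395 3.974 0.005
v 3.425 2.946 -1.325
v 4.296 2.608 -0.917
v 3.454 2.664 -0.345
v 3.515 3.508 0.225
v 4.305 3.412 -1.545
v 4.366 4.256 -0.975
v 4.878 3.418 -0.701
v 4.352 2.955 0.04
v 3.468 3.965 -1.36
v 2.942 3.502 -0.619
v 3.968 4.263 -0.118
v 3.852 2.657 -1.202
v 3.357 2.69 -0.865
v 3.869 2.491 -0.626
v 3.451 3.989 0.011
v 3.963 3.79 0.251
v 3.41 3.02 0.045
v 3.857 3.13 -1.571
v 4.369 2.931 -1.331
v 3.951 4.429 -0.694
v 4.463 4.23 -0.455
v 4.41 3.9 -1.365
v 4.764 3.737 -0.294
v 4.706 2.934 -0.835
v 4.711 3.407 -1.204
v 4.747 3.903 -0.869
v 4.455 3.465 0.142
v 4.397 2.663 -0.399
v 3.902 2.695 -0.063
v 3.938 3.191 0.272
v 4.739 3.138 -0.272
v 3.423 4.257 -0.921
v 3.365 3.455 -1.462
v 3.882 3.729 -1.592
v 3.918 4.225 -1.257
v 3.114 3.986 -0.485
v 3.056 3.183 -1.026
v 3.073 3.017 -0.451
v 3.109 3.513 -0.116
v 3.081 3.782 -1.048
v 1.218 -4.107 -4.201
v 2.084 -3.754 -4.297
v 1.342 -3.873 -2.219
v 1.788 -3.369 -4.324
v 1.338 -3.182 -4.318
v 0.857 -3.243 -4.281
v 0.472 -3.535 -4.222
v 0.288 -3.98 -4.158
v 0.352 -4.46 -4.105
v 0.649 -4.845 -4.079
v 1.098 -5.032 -4.085
v 1.579 -4.971 -4.122
v 1.964 -4.679 -4.18
v 2.149 -4.233 -4.244
f 2 1 5
f 2 5 3
f 3 5 6
f 3 6 4
f 5 1 7
f 5 7 6
f 6 7 8
f 6 8 4
f 7 1 9
f 7 9 8
f 8 9 10
f 8 10 4
f 9 1 11
f 9 11 10
f 10 11 12
f 10 12 4
f 11 1 13
f 11 13 12
f 12 13 14
f 12 14 4
f 13 1 15
f 13 15 14
f 14 15 16
f 14 16 4
f 15 1 17
f 15 17 16
f 16 17 18
f 16 18 4
f 17 1 19
f 17 19 18
f 18 19 20
f 18 20 4
f 19 1 21
f 19 21 20
f 20 21 22
f 20 22 4
f 21 1 23
f 21 23 22
f 22 23 24
f 22 24 4
f 23 1 2
f 23 2 24
f 24 2 3
f 24 3 4
f 25 62 41
f 62 36 65
f 41 65 30
f 62 65 41
f 25 41 37
f 41 30 42
f 37 42 26
f 41 42 37
f 25 37 46
f 37 26 47
f 46 47 32
f 37 47 46
f 25 46 58
f 46 32 61
f 58 61 35
f 46 61 58
f 25 58 62
f 58 35 66
f 62 66 36
f 58 66 62
f 26 42 53
f 42 30 56
f 53 56 34
f 42 56 53
f 30 65 43
f 65 36 64
f 43 64 29
f 65 64 43
f 36 66 63
f 66 35 59
f 63 59 27
f 66 59 63
f 35 61 60
f 61 32 48
f 60 48 31
f 61 48 60
f 32 47 52
f 47 26 49
f 52 49 33
f 47 49 52
f 28 54 40
f 54 34 55
f 40 55 29
f 54 55 40
f 28 40 38
f 40 29 39
f 38 39 27
f 40 39 38
f 28 38 45
f 38 27 44
f 45 44 31
f 38 44 45
f 28 45 50
f 45 31 51
f 50 51 33
f 45 51 50
f 28 50 54
f 50 33 57
f 54 57 34
f 50 57 54
f 29 55 43
f 55 34 56
f 43 56 30
f 55 56 43
f 27 39 63
f 39 29 64
f 63 64 36
f 39 64 63
f 31 44 60
f 44 27 59
f 60 59 35
f 44 59 60
f 33 51 52
f 51 31 48
f 52 48 32
f 51 48 52
f 34 57 53
f 57 33 49
f 53 49 26
f 57 49 53
f 68 67 70
f 68 70 69
f 70 67 71
f 70 71 69
f 71 67 72
f 71 72 69
f 72 67 73
f 72 73 69
f 73 67 74
f 73 74 69
f 74 67 75
f 74 75 69
f 75 67 76
f 75 76 69
f 76 67 77
f 76 77 69
f 77 67 78
f 77 78 69
f 78 67 79
f 78 79 69
f 79 67 80
f 79 80 69
f 80 67 68
f 80 68 69



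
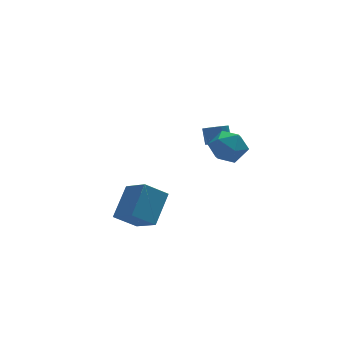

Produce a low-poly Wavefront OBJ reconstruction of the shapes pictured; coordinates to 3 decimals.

v -4.811 -5.286 -1.779
v -3.696 -4.036 -0.48
v -5.343 -3.787 -2.764
v -4.227 -2.538 -1.465
v -3.593 -5.442 -2.675
v -2.477 -4.193 -1.376
v -4.124 -3.944 -3.66
v -3.009 -2.694 -2.361
v 2.627 2.229 -2.405
v 3.367 2.212 -2.429
v 3.412 2.834 -1.499
v 2.673 2.851 -1.475
v 3.282 2.5 -2.618
v 3.327 3.122 -1.688
v 3.048 2.725 -2.758
v 3.093 3.348 -1.827
v 2.717 2.837 -2.816
v 2.762 3.46 -1.886
v 2.366 2.81 -2.781
v 2.411 3.432 -1.851
v 2.074 2.649 -2.66
v 2.119 3.272 -1.73
v 1.91 2.393 -2.48
v 1.955 3.015 -1.55
v 1.909 2.098 -2.283
v 1.954 2.72 -1.353
v 2.074 1.834 -2.114
v 2.119 2.456 -1.184
v 2.365 1.66 -2.012
v 2.41 2.282 -1.082
v 2.716 1.616 -2
v 2.761 2.239 -1.069
v 3.047 1.713 -2.08
v 3.092 2.335 -1.15
v 3.282 1.928 -2.235
v 3.327 2.55 -1.305
v 0.964 -0.555 -0.498
v 1.844 -0.349 0.258
v 2.016 -1.891 -1.358
v 2.896 -1.685 -0.602
v 1.901 -2.191 -0.225
v 1.251 -1.366 0.306
v 2.609 -0.874 -1.406
v 1.959 -0.049 -0.875
v 2.86 -0.546 -0.304
v 2.423 -1.36 0.427
v 1.437 -0.88 -1.527
v 1 -1.694 -0.796
f 2 4 1
f 5 2 1
f 1 4 3
f 3 5 1
f 2 8 4
f 6 2 5
f 6 8 2
f 4 8 3
f 7 5 3
f 3 8 7
f 7 6 5
f 8 6 7
f 10 9 13
f 10 13 11
f 11 13 14
f 11 14 12
f 13 9 15
f 13 15 14
f 14 15 16
f 14 16 12
f 15 9 17
f 15 17 16
f 16 17 18
f 16 18 12
f 17 9 19
f 17 19 18
f 18 19 20
f 18 20 12
f 19 9 21
f 19 21 20
f 20 21 22
f 20 22 12
f 21 9 23
f 21 23 22
f 22 23 24
f 22 24 12
f 23 9 25
f 23 25 24
f 24 25 26
f 24 26 12
f 25 9 27
f 25 27 26
f 26 27 28
f 26 28 12
f 27 9 29
f 27 29 28
f 28 29 30
f 28 30 12
f 29 9 31
f 29 31 30
f 30 31 32
f 30 32 12
f 31 9 33
f 31 33 32
f 32 33 34
f 32 34 12
f 33 9 35
f 33 35 34
f 34 35 36
f 34 36 12
f 35 9 10
f 35 10 36
f 36 10 11
f 36 11 12
f 37 48 42
f 37 42 38
f 37 38 44
f 37 44 47
f 37 47 48
f 38 42 46
f 42 48 41
f 48 47 39
f 47 44 43
f 44 38 45
f 40 46 41
f 40 41 39
f 40 39 43
f 40 43 45
f 40 45 46
f 41 46 42
f 39 41 48
f 43 39 47
f 45 43 44
f 46 45 38



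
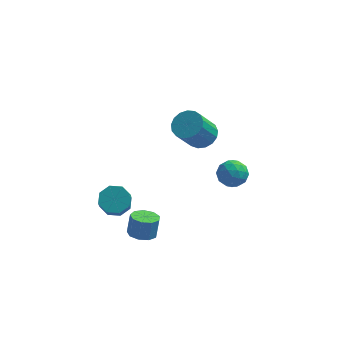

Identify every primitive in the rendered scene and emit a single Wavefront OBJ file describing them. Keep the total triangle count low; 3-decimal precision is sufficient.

v -2.337 -0.122 -2.142
v -1.577 0.168 -1.978
v -1.443 -0.907 -0.694
v -2.203 -1.198 -0.858
v -2.031 0.485 -1.665
v -1.897 -0.591 -0.382
v -2.664 0.445 -1.632
v -2.53 -0.63 -0.348
v -3.106 0.074 -1.897
v -2.972 -1.002 -0.614
v -3.097 -0.413 -2.306
v -2.963 -1.488 -1.022
v -2.643 -0.729 -2.618
v -2.509 -1.805 -1.335
v -2.01 -0.69 -2.652
v -1.876 -1.765 -1.368
v -1.568 -0.318 -2.386
v -1.434 -1.394 -1.103
v 3.663 -2.772 3.584
v 4.103 -3.378 3.306
v 3.337 -3.482 4.614
v 3.777 -4.088 4.336
v 4.133 -3.422 4.598
v 4.335 -2.983 3.961
v 3.105 -3.877 3.959
v 3.307 -3.438 3.322
v 3.759 -4.061 3.538
v 4.394 -3.78 3.933
v 3.046 -3.08 3.987
v 3.681 -2.799 4.382
v 3.912 -3.013 3.354
v 3.528 -3.847 4.566
v 3.738 -3.456 4.719
v 3.997 -3.812 4.556
v 4.048 -2.781 3.739
v 4.307 -3.137 3.576
v 4.324 -3.163 4.335
v 3.133 -3.723 4.344
v 3.392 -4.079 4.181
v 3.443 -3.048 3.364
v 3.702 -3.404 3.201
v 3.116 -3.697 3.585
v 3.968 -3.77 3.327
v 3.777 -4.187 3.933
v 3.381 -4.063 3.711
v 3.5 -3.806 3.337
v 4.342 -3.605 3.559
v 4.15 -4.022 4.165
v 4.359 -3.631 4.319
v 4.478 -3.373 3.944
v 4.139 -4.006 3.696
v 3.29 -2.838 3.755
v 3.098 -3.255 4.361
v 2.962 -3.487 3.976
v 3.081 -3.229 3.601
v 3.663 -2.673 3.987
v 3.472 -3.09 4.593
v 3.94 -3.054 4.583
v 4.059 -2.797 4.209
v 3.301 -2.854 4.224
v 1.59 3.193 0.736
v 2.216 3.567 1.227
v 1.557 2.741 2.696
v 0.93 2.367 2.204
v 1.899 3.844 1.241
v 1.24 3.017 2.71
v 1.511 3.972 1.138
v 0.852 3.145 2.607
v 1.141 3.921 0.944
v 0.482 3.094 2.413
v 0.874 3.704 0.701
v 0.214 2.877 2.17
v 0.77 3.37 0.467
v 0.111 2.543 1.936
v 0.855 2.995 0.294
v 0.195 2.168 1.763
v 1.108 2.666 0.222
v 0.448 1.839 1.691
v 1.471 2.457 0.268
v 0.811 1.631 1.737
v 1.861 2.418 0.421
v 1.202 1.591 1.89
v 2.19 2.556 0.646
v 1.53 1.729 2.115
v 2.38 2.84 0.891
v 1.721 2.013 2.36
v 2.39 3.205 1.101
v 1.731 2.378 2.57
v -0.539 -3.436 -1.194
v 0.124 -3.173 -1.348
v 0.243 -2.86 -0.3
v -0.421 -3.124 -0.146
v -0.221 -2.818 -1.414
v -0.102 -2.505 -0.366
v -0.714 -2.752 -1.378
v -0.596 -2.439 -0.33
v -1.126 -3.006 -1.256
v -1.007 -2.694 -0.208
v -1.263 -3.462 -1.104
v -1.145 -3.15 -0.056
v -1.062 -3.905 -0.995
v -0.943 -3.593 0.053
v -0.616 -4.129 -0.979
v -0.497 -3.817 0.069
v -0.134 -4.029 -1.063
v -0.015 -3.717 -0.015
v 0.158 -3.651 -1.209
v 0.277 -3.339 -0.161
f 2 1 5
f 2 5 3
f 3 5 6
f 3 6 4
f 5 1 7
f 5 7 6
f 6 7 8
f 6 8 4
f 7 1 9
f 7 9 8
f 8 9 10
f 8 10 4
f 9 1 11
f 9 11 10
f 10 11 12
f 10 12 4
f 11 1 13
f 11 13 12
f 12 13 14
f 12 14 4
f 13 1 15
f 13 15 14
f 14 15 16
f 14 16 4
f 15 1 17
f 15 17 16
f 16 17 18
f 16 18 4
f 17 1 2
f 17 2 18
f 18 2 3
f 18 3 4
f 19 56 35
f 56 30 59
f 35 59 24
f 56 59 35
f 19 35 31
f 35 24 36
f 31 36 20
f 35 36 31
f 19 31 40
f 31 20 41
f 40 41 26
f 31 41 40
f 19 40 52
f 40 26 55
f 52 55 29
f 40 55 52
f 19 52 56
f 52 29 60
f 56 60 30
f 52 60 56
f 20 36 47
f 36 24 50
f 47 50 28
f 36 50 47
f 24 59 37
f 59 30 58
f 37 58 23
f 59 58 37
f 30 60 57
f 60 29 53
f 57 53 21
f 60 53 57
f 29 55 54
f 55 26 42
f 54 42 25
f 55 42 54
f 26 41 46
f 41 20 43
f 46 43 27
f 41 43 46
f 22 48 34
f 48 28 49
f 34 49 23
f 48 49 34
f 22 34 32
f 34 23 33
f 32 33 21
f 34 33 32
f 22 32 39
f 32 21 38
f 39 38 25
f 32 38 39
f 22 39 44
f 39 25 45
f 44 45 27
f 39 45 44
f 22 44 48
f 44 27 51
f 48 51 28
f 44 51 48
f 23 49 37
f 49 28 50
f 37 50 24
f 49 50 37
f 21 33 57
f 33 23 58
f 57 58 30
f 33 58 57
f 25 38 54
f 38 21 53
f 54 53 29
f 38 53 54
f 27 45 46
f 45 25 42
f 46 42 26
f 45 42 46
f 28 51 47
f 51 27 43
f 47 43 20
f 51 43 47
f 62 61 65
f 62 65 63
f 63 65 66
f 63 66 64
f 65 61 67
f 65 67 66
f 66 67 68
f 66 68 64
f 67 61 69
f 67 69 68
f 68 69 70
f 68 70 64
f 69 61 71
f 69 71 70
f 70 71 72
f 70 72 64
f 71 61 73
f 71 73 72
f 72 73 74
f 72 74 64
f 73 61 75
f 73 75 74
f 74 75 76
f 74 76 64
f 75 61 77
f 75 77 76
f 76 77 78
f 76 78 64
f 77 61 79
f 77 79 78
f 78 79 80
f 78 80 64
f 79 61 81
f 79 81 80
f 80 81 82
f 80 82 64
f 81 61 83
f 81 83 82
f 82 83 84
f 82 84 64
f 83 61 85
f 83 85 84
f 84 85 86
f 84 86 64
f 85 61 87
f 85 87 86
f 86 87 88
f 86 88 64
f 87 61 62
f 87 62 88
f 88 62 63
f 88 63 64
f 90 89 93
f 90 93 91
f 91 93 94
f 91 94 92
f 93 89 95
f 93 95 94
f 94 95 96
f 94 96 92
f 95 89 97
f 95 97 96
f 96 97 98
f 96 98 92
f 97 89 99
f 97 99 98
f 98 99 100
f 98 100 92
f 99 89 101
f 99 101 100
f 100 101 102
f 100 102 92
f 101 89 103
f 101 103 102
f 102 103 104
f 102 104 92
f 103 89 105
f 103 105 104
f 104 105 106
f 104 106 92
f 105 89 107
f 105 107 106
f 106 107 108
f 106 108 92
f 107 89 90
f 107 90 108
f 108 90 91
f 108 91 92



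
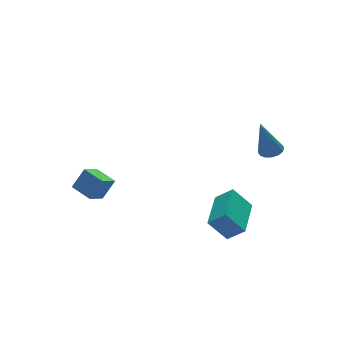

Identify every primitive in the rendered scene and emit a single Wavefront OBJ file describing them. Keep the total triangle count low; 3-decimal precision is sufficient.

v 0.441 -3.098 -2.186
v -0.26 -2.667 -1.219
v -0.118 -2.582 -2.821
v -0.818 -2.152 -1.853
v 1.718 -1.468 -1.987
v 1.018 -1.038 -1.019
v 1.16 -0.953 -2.621
v 0.459 -0.522 -1.654
v 1.731 -2.861 2.234
v 2.176 -2.572 2.38
v 1.169 -2.879 3.986
v 1.978 -2.377 2.318
v 1.714 -2.311 2.234
v 1.454 -2.392 2.15
v 1.269 -2.599 2.089
v 1.207 -2.876 2.066
v 1.286 -3.149 2.088
v 1.483 -3.345 2.149
v 1.747 -3.41 2.233
v 2.007 -3.329 2.317
v 2.192 -3.122 2.379
v 2.254 -2.845 2.402
v -4.388 1.644 -1.495
v -3.812 1.597 -0.548
v -4.735 2.655 -1.233
v -4.158 2.607 -0.286
v -3.602 2.033 -1.954
v -3.025 1.985 -1.007
v -3.948 3.043 -1.692
v -3.372 2.996 -0.745
f 2 4 1
f 5 2 1
f 1 4 3
f 3 5 1
f 2 8 4
f 6 2 5
f 6 8 2
f 4 8 3
f 7 5 3
f 3 8 7
f 7 6 5
f 8 6 7
f 10 9 12
f 10 12 11
f 12 9 13
f 12 13 11
f 13 9 14
f 13 14 11
f 14 9 15
f 14 15 11
f 15 9 16
f 15 16 11
f 16 9 17
f 16 17 11
f 17 9 18
f 17 18 11
f 18 9 19
f 18 19 11
f 19 9 20
f 19 20 11
f 20 9 21
f 20 21 11
f 21 9 22
f 21 22 11
f 22 9 10
f 22 10 11
f 24 26 23
f 27 24 23
f 23 26 25
f 25 27 23
f 24 30 26
f 28 24 27
f 28 30 24
f 26 30 25
f 29 27 25
f 25 30 29
f 29 28 27
f 30 28 29



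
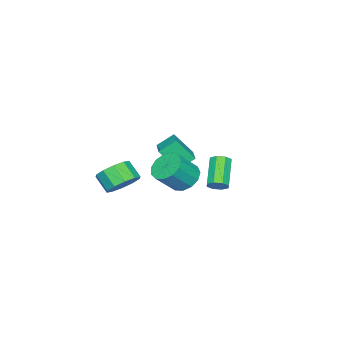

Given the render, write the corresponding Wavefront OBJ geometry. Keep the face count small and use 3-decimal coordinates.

v -4.63 -1.129 0.851
v -4.256 -2.145 2.161
v -3.265 -0.164 1.21
v -2.891 -1.18 2.521
v -3.929 -1.84 0.099
v -3.555 -2.856 1.41
v -2.564 -0.875 0.459
v -2.19 -1.891 1.769
v 2.191 2.406 2.982
v 2.793 3.156 2.794
v 3.83 2.624 3.99
v 3.229 1.874 4.178
v 2.439 3.333 3.18
v 3.477 2.801 4.375
v 2.007 3.216 3.502
v 3.044 2.684 4.698
v 1.633 2.841 3.66
v 2.67 2.309 4.856
v 1.437 2.328 3.602
v 2.474 1.796 4.798
v 1.48 1.84 3.348
v 2.517 1.308 4.544
v 1.749 1.532 2.977
v 2.786 1 4.173
v 2.158 1.501 2.608
v 3.195 0.969 3.804
v 2.578 1.757 2.358
v 3.616 1.225 3.554
v 2.876 2.22 2.306
v 3.913 1.688 3.502
v 2.956 2.741 2.468
v 3.993 2.209 3.664
v 2.776 -1.001 1.758
v 3.399 -0.517 2.436
v 3.146 -1.375 3.28
v 2.524 -1.859 2.602
v 2.807 -0.276 2.503
v 2.554 -1.134 3.347
v 2.203 -0.312 2.285
v 1.95 -1.17 3.13
v 1.818 -0.612 1.866
v 1.565 -1.469 2.711
v 1.8 -1.06 1.406
v 1.547 -1.917 2.251
v 2.154 -1.485 1.08
v 1.901 -2.343 1.924
v 2.746 -1.726 1.013
v 2.493 -2.584 1.857
v 3.35 -1.69 1.23
v 3.097 -2.548 2.075
v 3.735 -1.391 1.649
v 3.482 -2.248 2.494
v 3.753 -0.943 2.109
v 3.5 -1.8 2.954
v -3.187 1.316 -0.527
v -2.774 0.874 -0.29
v -4.18 0.242 0.984
v -4.593 0.684 0.747
v -2.748 1.307 -0.048
v -4.154 0.676 1.227
v -2.98 1.746 -0.086
v -4.386 1.114 1.189
v -3.333 1.932 -0.383
v -4.739 1.301 0.892
v -3.6 1.758 -0.764
v -5.006 1.126 0.51
v -3.626 1.324 -1.007
v -5.032 0.693 0.268
v -3.394 0.886 -0.969
v -4.8 0.254 0.306
v -3.041 0.699 -0.672
v -4.447 0.068 0.603
f 2 4 1
f 5 2 1
f 1 4 3
f 3 5 1
f 2 8 4
f 6 2 5
f 6 8 2
f 4 8 3
f 7 5 3
f 3 8 7
f 7 6 5
f 8 6 7
f 10 9 13
f 10 13 11
f 11 13 14
f 11 14 12
f 13 9 15
f 13 15 14
f 14 15 16
f 14 16 12
f 15 9 17
f 15 17 16
f 16 17 18
f 16 18 12
f 17 9 19
f 17 19 18
f 18 19 20
f 18 20 12
f 19 9 21
f 19 21 20
f 20 21 22
f 20 22 12
f 21 9 23
f 21 23 22
f 22 23 24
f 22 24 12
f 23 9 25
f 23 25 24
f 24 25 26
f 24 26 12
f 25 9 27
f 25 27 26
f 26 27 28
f 26 28 12
f 27 9 29
f 27 29 28
f 28 29 30
f 28 30 12
f 29 9 31
f 29 31 30
f 30 31 32
f 30 32 12
f 31 9 10
f 31 10 32
f 32 10 11
f 32 11 12
f 34 33 37
f 34 37 35
f 35 37 38
f 35 38 36
f 37 33 39
f 37 39 38
f 38 39 40
f 38 40 36
f 39 33 41
f 39 41 40
f 40 41 42
f 40 42 36
f 41 33 43
f 41 43 42
f 42 43 44
f 42 44 36
f 43 33 45
f 43 45 44
f 44 45 46
f 44 46 36
f 45 33 47
f 45 47 46
f 46 47 48
f 46 48 36
f 47 33 49
f 47 49 48
f 48 49 50
f 48 50 36
f 49 33 51
f 49 51 50
f 50 51 52
f 50 52 36
f 51 33 53
f 51 53 52
f 52 53 54
f 52 54 36
f 53 33 34
f 53 34 54
f 54 34 35
f 54 35 36
f 56 55 59
f 56 59 57
f 57 59 60
f 57 60 58
f 59 55 61
f 59 61 60
f 60 61 62
f 60 62 58
f 61 55 63
f 61 63 62
f 62 63 64
f 62 64 58
f 63 55 65
f 63 65 64
f 64 65 66
f 64 66 58
f 65 55 67
f 65 67 66
f 66 67 68
f 66 68 58
f 67 55 69
f 67 69 68
f 68 69 70
f 68 70 58
f 69 55 71
f 69 71 70
f 70 71 72
f 70 72 58
f 71 55 56
f 71 56 72
f 72 56 57
f 72 57 58



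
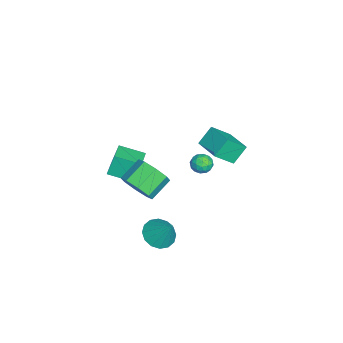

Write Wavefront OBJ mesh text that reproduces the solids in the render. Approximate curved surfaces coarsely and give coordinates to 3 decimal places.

v -5.335 3.107 0.827
v -4.733 2.052 1.914
v -3.837 4.202 1.06
v -3.235 3.147 2.147
v -4.685 2.433 -0.187
v -4.083 1.378 0.9
v -3.187 3.528 0.046
v -2.585 2.473 1.133
v -0.644 -3.183 1.628
v -0.935 -2.774 2.988
v -0.53 -1.649 1.189
v -0.821 -1.239 2.55
v 0.841 -3.201 1.95
v 0.55 -2.791 3.311
v 0.955 -1.666 1.512
v 0.664 -1.257 2.872
v 0.57 2.597 3.066
v 1.24 2.418 3.053
v 0.36 1.762 3.787
v 1.03 1.583 3.774
v 0.836 2.178 4.073
v 0.965 2.694 3.628
v 0.635 1.486 3.212
v 0.764 2.002 2.767
v 1.28 1.731 3.144
v 1.404 2.159 3.676
v 0.196 2.021 3.164
v 0.32 2.449 3.696
v 0.923 2.581 2.996
v 0.677 1.599 3.844
v 0.562 1.949 4.019
v 0.956 1.844 4.012
v 0.762 2.743 3.334
v 1.156 2.638 3.327
v 0.918 2.497 3.926
v 0.444 1.542 3.513
v 0.838 1.437 3.506
v 0.644 2.336 2.828
v 1.038 2.231 2.821
v 0.682 1.683 2.914
v 1.341 2.072 3.042
v 1.218 1.581 3.466
v 0.985 1.524 3.136
v 1.061 1.827 2.874
v 1.414 2.323 3.355
v 1.291 1.833 3.779
v 1.176 2.182 3.954
v 1.252 2.486 3.693
v 1.438 1.92 3.408
v 0.309 2.347 3.061
v 0.186 1.857 3.485
v 0.348 1.694 3.147
v 0.424 1.998 2.886
v 0.382 2.599 3.374
v 0.259 2.108 3.798
v 0.539 2.353 3.966
v 0.615 2.656 3.704
v 0.162 2.26 3.432
v 3.332 -1.172 3.143
v 3.633 -1.668 4.065
v 2.589 -0.825 4.86
v 2.288 -0.328 3.937
v 4.077 -0.977 3.915
v 3.032 -0.134 4.71
v 4.084 -0.4 3.313
v 3.039 0.443 4.107
v 3.651 -0.275 2.611
v 2.606 0.568 3.405
v 3.031 -0.675 2.22
v 1.987 0.168 3.015
v 2.588 -1.366 2.37
v 1.543 -0.523 3.165
v 2.581 -1.943 2.973
v 1.536 -1.1 3.767
v 3.014 -2.068 3.675
v 1.969 -1.225 4.469
v 3.154 0.027 -0.896
v 4.036 0.176 -1.387
v 3.846 0.853 0.596
v 3.748 0.605 -1.491
v 3.3 0.88 -1.436
v 2.814 0.926 -1.236
v 2.418 0.732 -0.945
v 2.22 0.348 -0.641
v 2.273 -0.122 -0.405
v 2.561 -0.551 -0.301
v 3.009 -0.826 -0.356
v 3.495 -0.872 -0.556
v 3.89 -0.677 -0.847
v 4.088 -0.294 -1.151
f 2 4 1
f 5 2 1
f 1 4 3
f 3 5 1
f 2 8 4
f 6 2 5
f 6 8 2
f 4 8 3
f 7 5 3
f 3 8 7
f 7 6 5
f 8 6 7
f 10 12 9
f 13 10 9
f 9 12 11
f 11 13 9
f 10 16 12
f 14 10 13
f 14 16 10
f 12 16 11
f 15 13 11
f 11 16 15
f 15 14 13
f 16 14 15
f 17 54 33
f 54 28 57
f 33 57 22
f 54 57 33
f 17 33 29
f 33 22 34
f 29 34 18
f 33 34 29
f 17 29 38
f 29 18 39
f 38 39 24
f 29 39 38
f 17 38 50
f 38 24 53
f 50 53 27
f 38 53 50
f 17 50 54
f 50 27 58
f 54 58 28
f 50 58 54
f 18 34 45
f 34 22 48
f 45 48 26
f 34 48 45
f 22 57 35
f 57 28 56
f 35 56 21
f 57 56 35
f 28 58 55
f 58 27 51
f 55 51 19
f 58 51 55
f 27 53 52
f 53 24 40
f 52 40 23
f 53 40 52
f 24 39 44
f 39 18 41
f 44 41 25
f 39 41 44
f 20 46 32
f 46 26 47
f 32 47 21
f 46 47 32
f 20 32 30
f 32 21 31
f 30 31 19
f 32 31 30
f 20 30 37
f 30 19 36
f 37 36 23
f 30 36 37
f 20 37 42
f 37 23 43
f 42 43 25
f 37 43 42
f 20 42 46
f 42 25 49
f 46 49 26
f 42 49 46
f 21 47 35
f 47 26 48
f 35 48 22
f 47 48 35
f 19 31 55
f 31 21 56
f 55 56 28
f 31 56 55
f 23 36 52
f 36 19 51
f 52 51 27
f 36 51 52
f 25 43 44
f 43 23 40
f 44 40 24
f 43 40 44
f 26 49 45
f 49 25 41
f 45 41 18
f 49 41 45
f 60 59 63
f 60 63 61
f 61 63 64
f 61 64 62
f 63 59 65
f 63 65 64
f 64 65 66
f 64 66 62
f 65 59 67
f 65 67 66
f 66 67 68
f 66 68 62
f 67 59 69
f 67 69 68
f 68 69 70
f 68 70 62
f 69 59 71
f 69 71 70
f 70 71 72
f 70 72 62
f 71 59 73
f 71 73 72
f 72 73 74
f 72 74 62
f 73 59 75
f 73 75 74
f 74 75 76
f 74 76 62
f 75 59 60
f 75 60 76
f 76 60 61
f 76 61 62
f 78 77 80
f 78 80 79
f 80 77 81
f 80 81 79
f 81 77 82
f 81 82 79
f 82 77 83
f 82 83 79
f 83 77 84
f 83 84 79
f 84 77 85
f 84 85 79
f 85 77 86
f 85 86 79
f 86 77 87
f 86 87 79
f 87 77 88
f 87 88 79
f 88 77 89
f 88 89 79
f 89 77 90
f 89 90 79
f 90 77 78
f 90 78 79

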